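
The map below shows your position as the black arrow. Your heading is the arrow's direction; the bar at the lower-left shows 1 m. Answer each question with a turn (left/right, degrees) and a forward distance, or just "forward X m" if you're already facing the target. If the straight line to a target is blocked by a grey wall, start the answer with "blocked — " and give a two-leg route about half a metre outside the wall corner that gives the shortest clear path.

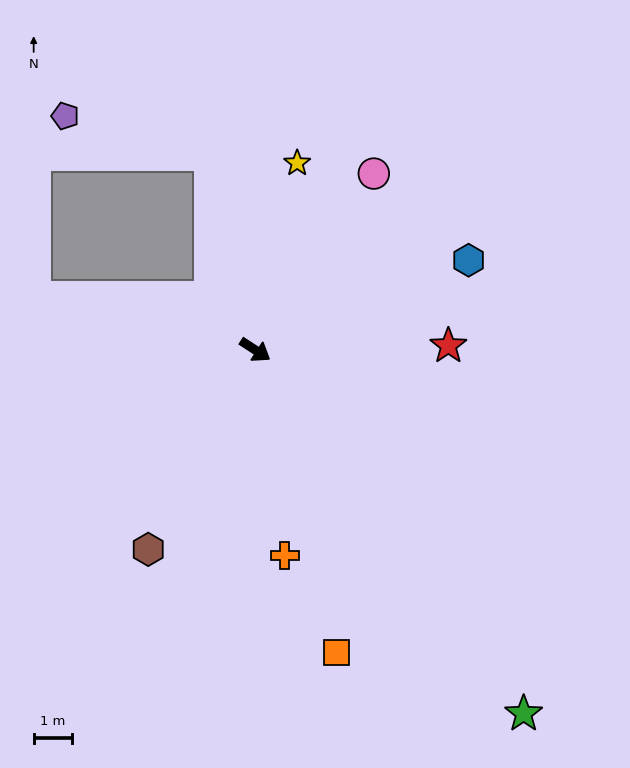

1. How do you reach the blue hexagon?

turn left 56°, forward 6.0 m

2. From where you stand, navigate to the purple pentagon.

blocked — turn left 136°, forward 5.2 m, then turn left 62°, forward 3.9 m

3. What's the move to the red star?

turn left 34°, forward 5.0 m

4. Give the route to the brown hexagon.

turn right 85°, forward 5.9 m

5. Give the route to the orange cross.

turn right 49°, forward 5.4 m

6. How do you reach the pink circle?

turn left 89°, forward 5.5 m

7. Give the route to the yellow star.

turn left 110°, forward 5.0 m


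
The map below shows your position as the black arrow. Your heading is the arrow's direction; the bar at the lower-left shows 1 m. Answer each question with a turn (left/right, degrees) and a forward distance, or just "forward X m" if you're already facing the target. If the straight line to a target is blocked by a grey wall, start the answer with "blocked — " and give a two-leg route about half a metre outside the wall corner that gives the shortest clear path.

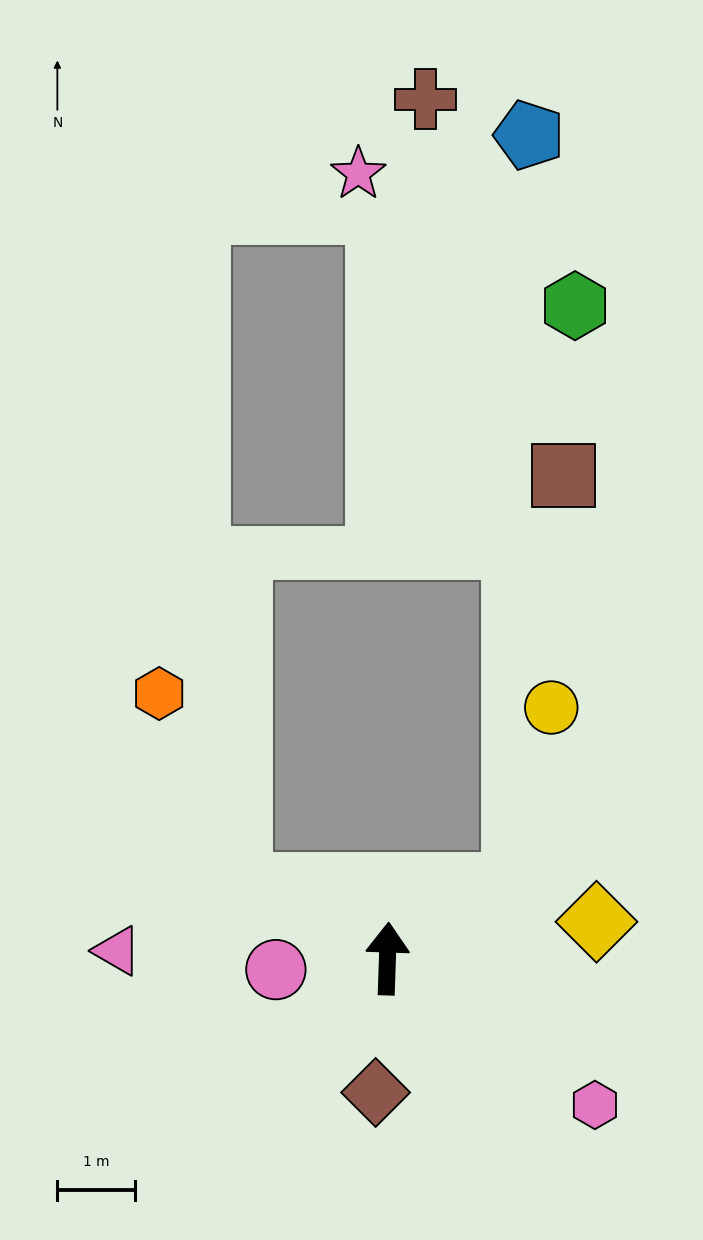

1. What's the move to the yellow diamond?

turn right 78°, forward 2.7 m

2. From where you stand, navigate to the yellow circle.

blocked — turn right 58°, forward 1.9 m, then turn left 48°, forward 2.3 m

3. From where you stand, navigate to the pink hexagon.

turn right 123°, forward 3.3 m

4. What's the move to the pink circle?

turn left 98°, forward 1.4 m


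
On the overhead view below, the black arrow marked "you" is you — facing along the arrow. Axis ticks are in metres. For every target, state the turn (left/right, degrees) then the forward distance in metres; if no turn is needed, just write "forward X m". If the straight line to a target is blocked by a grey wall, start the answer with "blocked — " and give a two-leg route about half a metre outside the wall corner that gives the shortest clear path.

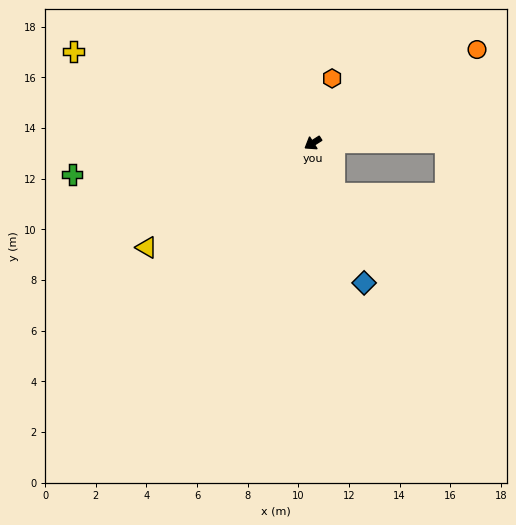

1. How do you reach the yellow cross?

turn right 53°, forward 10.1 m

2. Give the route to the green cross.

turn right 25°, forward 9.6 m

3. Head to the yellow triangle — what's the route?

forward 7.8 m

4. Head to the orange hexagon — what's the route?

turn right 139°, forward 2.7 m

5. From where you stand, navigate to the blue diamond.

turn left 78°, forward 5.9 m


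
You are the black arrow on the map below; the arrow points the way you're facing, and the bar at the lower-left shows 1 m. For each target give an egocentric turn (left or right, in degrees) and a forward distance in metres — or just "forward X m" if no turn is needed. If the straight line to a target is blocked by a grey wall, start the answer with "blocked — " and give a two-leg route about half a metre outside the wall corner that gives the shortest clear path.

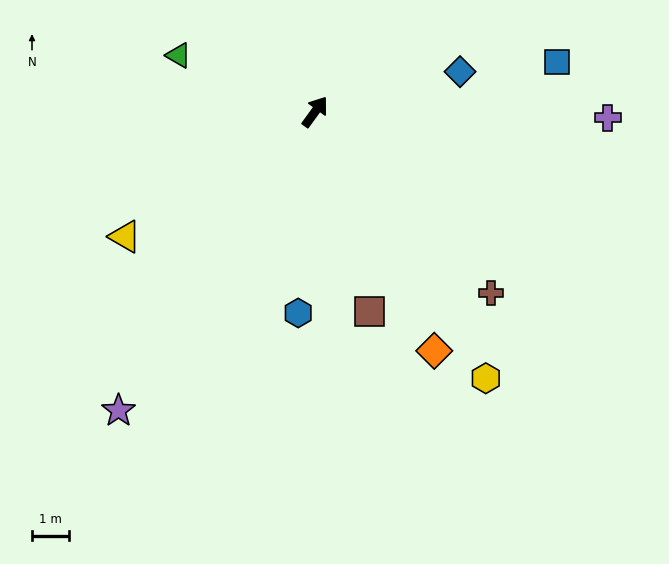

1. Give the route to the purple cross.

turn right 55°, forward 7.8 m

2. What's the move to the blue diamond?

turn right 39°, forward 4.0 m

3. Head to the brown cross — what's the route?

turn right 100°, forward 6.7 m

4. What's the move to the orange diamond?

turn right 118°, forward 7.1 m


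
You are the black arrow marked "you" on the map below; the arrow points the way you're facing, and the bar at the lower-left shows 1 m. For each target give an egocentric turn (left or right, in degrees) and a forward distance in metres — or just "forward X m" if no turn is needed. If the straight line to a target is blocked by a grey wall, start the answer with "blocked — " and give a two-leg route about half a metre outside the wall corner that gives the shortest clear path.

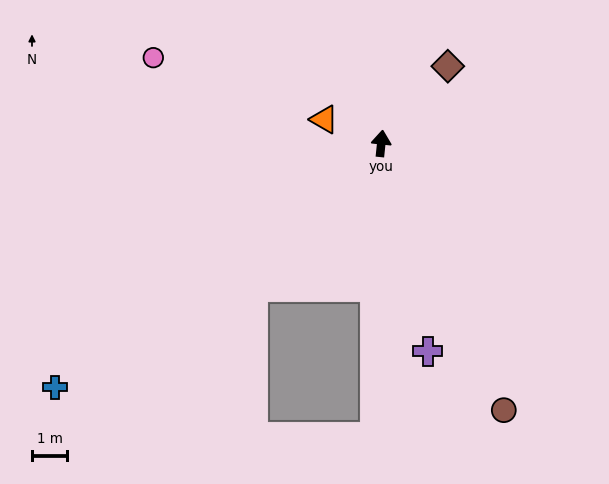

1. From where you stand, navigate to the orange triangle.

turn left 73°, forward 1.8 m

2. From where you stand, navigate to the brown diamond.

turn right 35°, forward 2.9 m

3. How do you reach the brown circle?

turn right 149°, forward 8.3 m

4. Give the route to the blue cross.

turn left 133°, forward 11.5 m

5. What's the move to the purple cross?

turn right 162°, forward 6.0 m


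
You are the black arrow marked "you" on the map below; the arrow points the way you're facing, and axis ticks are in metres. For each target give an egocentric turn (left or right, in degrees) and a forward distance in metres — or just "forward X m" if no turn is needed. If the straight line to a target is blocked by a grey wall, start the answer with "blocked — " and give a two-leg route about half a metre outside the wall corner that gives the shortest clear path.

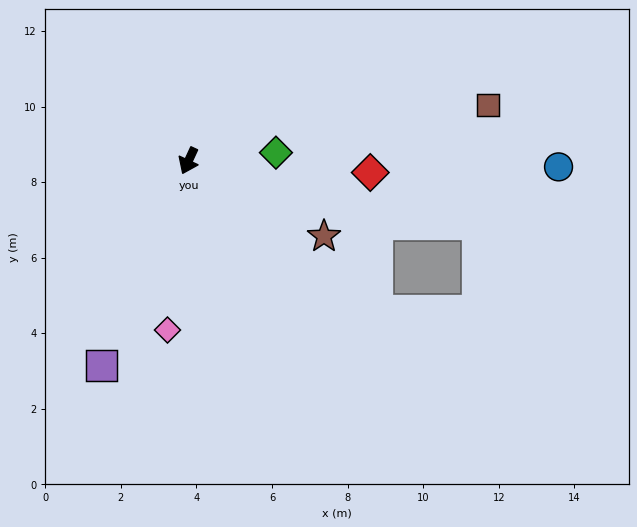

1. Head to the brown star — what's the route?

turn left 86°, forward 4.1 m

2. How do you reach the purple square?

forward 5.9 m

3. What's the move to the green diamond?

turn left 120°, forward 2.3 m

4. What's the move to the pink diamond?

turn left 18°, forward 4.5 m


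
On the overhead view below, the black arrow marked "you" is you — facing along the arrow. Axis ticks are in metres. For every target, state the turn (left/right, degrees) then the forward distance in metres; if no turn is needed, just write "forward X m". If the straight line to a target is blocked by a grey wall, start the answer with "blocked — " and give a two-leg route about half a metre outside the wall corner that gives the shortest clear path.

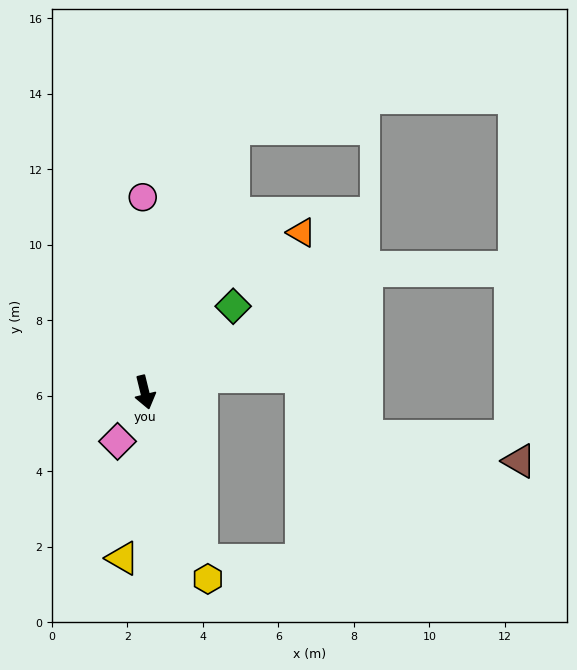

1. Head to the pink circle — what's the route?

turn left 167°, forward 5.2 m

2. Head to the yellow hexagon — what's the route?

turn left 5°, forward 5.2 m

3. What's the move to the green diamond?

turn left 120°, forward 3.3 m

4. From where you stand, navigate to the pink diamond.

turn right 43°, forward 1.5 m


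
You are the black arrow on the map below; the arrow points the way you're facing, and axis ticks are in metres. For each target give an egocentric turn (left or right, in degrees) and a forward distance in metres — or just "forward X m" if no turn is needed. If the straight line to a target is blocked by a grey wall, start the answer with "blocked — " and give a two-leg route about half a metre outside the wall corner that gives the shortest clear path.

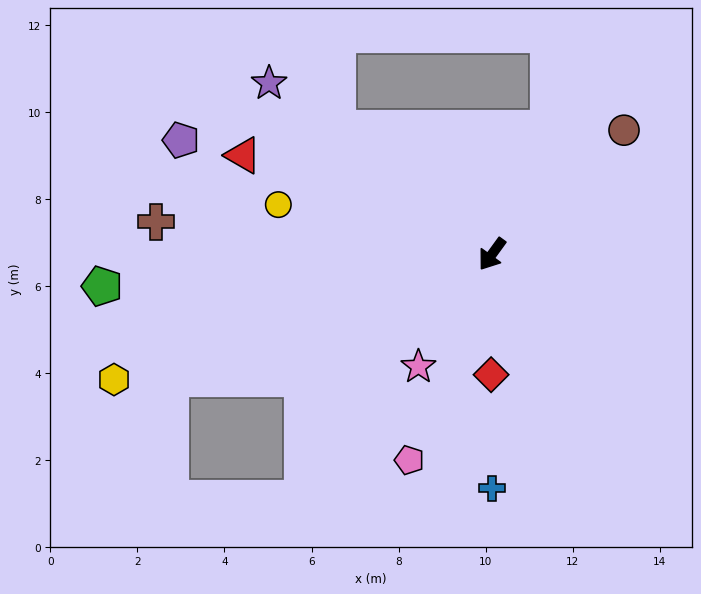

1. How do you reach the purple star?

turn right 92°, forward 6.5 m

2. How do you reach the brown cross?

turn right 60°, forward 7.8 m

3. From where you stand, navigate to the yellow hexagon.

turn right 36°, forward 9.1 m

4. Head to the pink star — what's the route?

turn left 3°, forward 3.1 m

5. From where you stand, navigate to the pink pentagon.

turn left 14°, forward 5.1 m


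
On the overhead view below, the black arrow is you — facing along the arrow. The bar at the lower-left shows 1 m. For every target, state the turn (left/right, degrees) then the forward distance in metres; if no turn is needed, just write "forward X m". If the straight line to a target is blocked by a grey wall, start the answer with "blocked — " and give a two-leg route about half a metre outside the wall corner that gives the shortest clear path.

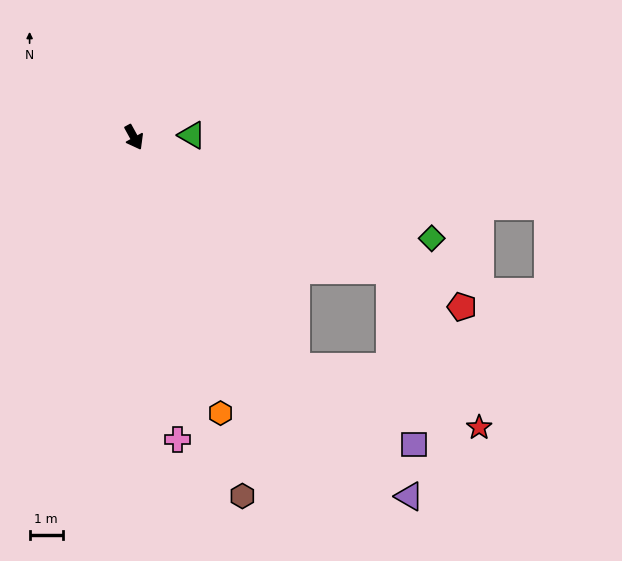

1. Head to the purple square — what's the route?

blocked — turn left 6°, forward 8.5 m, then turn left 22°, forward 4.3 m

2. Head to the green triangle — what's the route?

turn left 63°, forward 1.8 m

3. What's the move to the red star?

blocked — turn left 34°, forward 8.8 m, then turn right 33°, forward 5.5 m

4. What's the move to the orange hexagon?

turn right 11°, forward 8.8 m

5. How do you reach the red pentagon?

turn left 34°, forward 11.2 m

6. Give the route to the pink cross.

turn right 21°, forward 9.3 m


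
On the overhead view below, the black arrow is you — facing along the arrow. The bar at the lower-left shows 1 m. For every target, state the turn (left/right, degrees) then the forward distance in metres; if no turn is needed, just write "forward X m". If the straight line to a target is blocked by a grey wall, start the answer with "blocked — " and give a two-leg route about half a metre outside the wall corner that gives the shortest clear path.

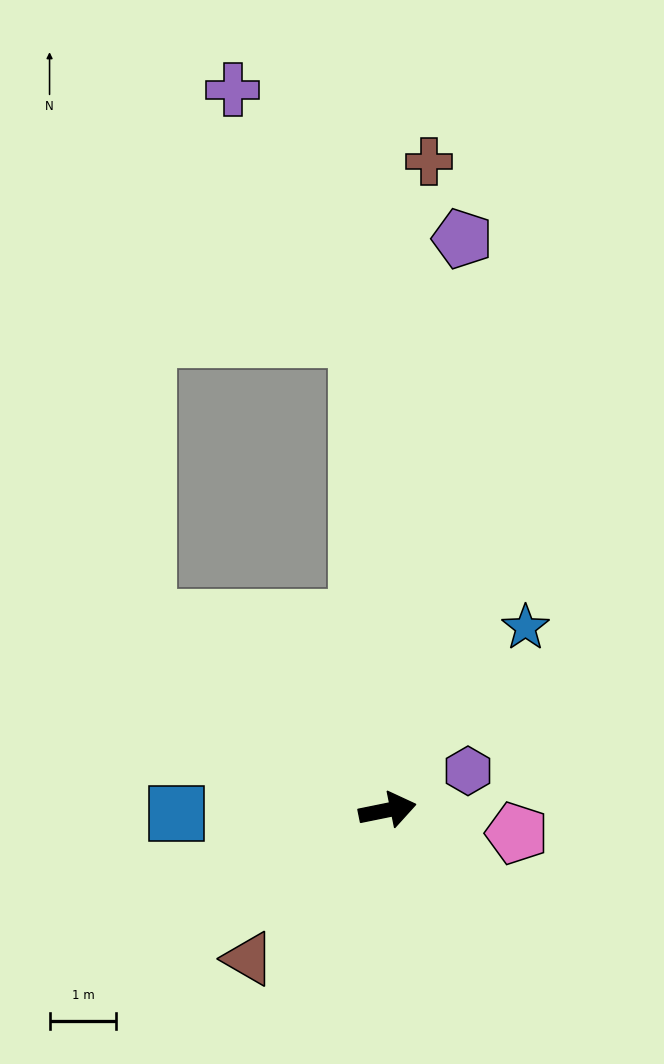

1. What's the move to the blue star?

turn left 41°, forward 3.4 m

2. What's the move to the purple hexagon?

turn left 15°, forward 1.3 m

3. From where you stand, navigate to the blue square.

turn left 169°, forward 3.2 m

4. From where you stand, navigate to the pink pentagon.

turn right 22°, forward 2.0 m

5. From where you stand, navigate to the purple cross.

blocked — turn left 82°, forward 7.1 m, then turn left 23°, forward 4.2 m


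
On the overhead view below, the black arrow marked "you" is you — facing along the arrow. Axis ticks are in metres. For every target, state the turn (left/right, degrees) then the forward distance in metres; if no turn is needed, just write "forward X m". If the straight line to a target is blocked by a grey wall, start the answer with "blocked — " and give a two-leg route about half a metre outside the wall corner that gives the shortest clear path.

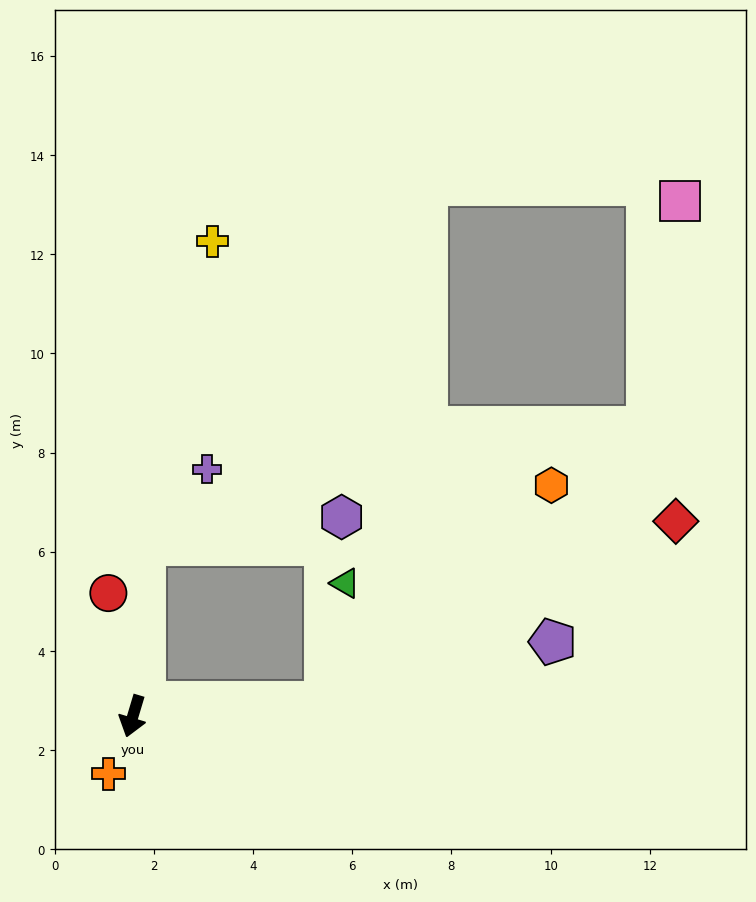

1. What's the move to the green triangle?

blocked — turn left 111°, forward 3.9 m, then turn left 76°, forward 2.4 m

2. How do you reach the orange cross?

turn right 6°, forward 1.3 m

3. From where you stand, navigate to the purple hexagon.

blocked — turn right 167°, forward 3.5 m, then turn right 78°, forward 4.0 m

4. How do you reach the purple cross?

blocked — turn right 167°, forward 3.5 m, then turn right 36°, forward 2.0 m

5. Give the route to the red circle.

turn right 152°, forward 2.5 m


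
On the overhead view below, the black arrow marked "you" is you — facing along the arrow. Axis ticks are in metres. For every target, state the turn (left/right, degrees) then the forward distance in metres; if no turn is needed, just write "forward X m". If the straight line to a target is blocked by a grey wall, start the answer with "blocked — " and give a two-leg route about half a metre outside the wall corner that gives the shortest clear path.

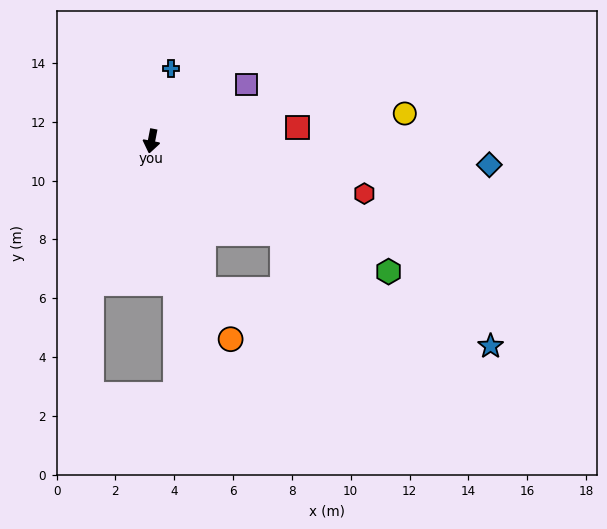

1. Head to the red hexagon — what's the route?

turn left 87°, forward 7.5 m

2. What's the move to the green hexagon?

turn left 72°, forward 9.2 m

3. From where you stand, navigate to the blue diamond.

turn left 97°, forward 11.5 m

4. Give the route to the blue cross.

turn left 176°, forward 2.5 m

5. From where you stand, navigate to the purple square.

turn left 132°, forward 3.8 m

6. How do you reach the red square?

turn left 106°, forward 5.0 m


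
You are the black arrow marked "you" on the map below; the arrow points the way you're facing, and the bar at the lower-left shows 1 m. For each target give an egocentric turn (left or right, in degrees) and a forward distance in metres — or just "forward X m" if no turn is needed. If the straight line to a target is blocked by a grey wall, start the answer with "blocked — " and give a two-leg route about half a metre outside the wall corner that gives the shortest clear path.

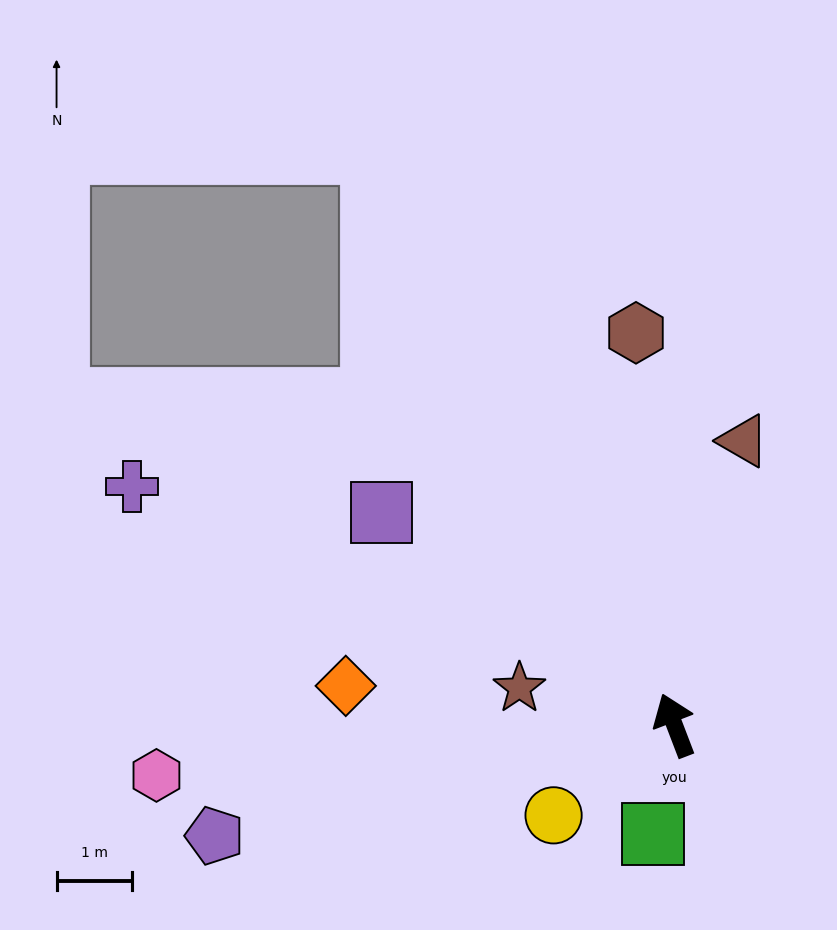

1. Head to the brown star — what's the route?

turn left 56°, forward 2.1 m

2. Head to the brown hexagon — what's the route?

turn right 15°, forward 5.2 m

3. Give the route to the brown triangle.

turn right 35°, forward 3.9 m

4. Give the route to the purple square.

turn left 33°, forward 4.8 m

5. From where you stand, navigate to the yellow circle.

turn left 106°, forward 2.0 m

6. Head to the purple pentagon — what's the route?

turn left 83°, forward 6.3 m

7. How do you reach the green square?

turn left 148°, forward 1.5 m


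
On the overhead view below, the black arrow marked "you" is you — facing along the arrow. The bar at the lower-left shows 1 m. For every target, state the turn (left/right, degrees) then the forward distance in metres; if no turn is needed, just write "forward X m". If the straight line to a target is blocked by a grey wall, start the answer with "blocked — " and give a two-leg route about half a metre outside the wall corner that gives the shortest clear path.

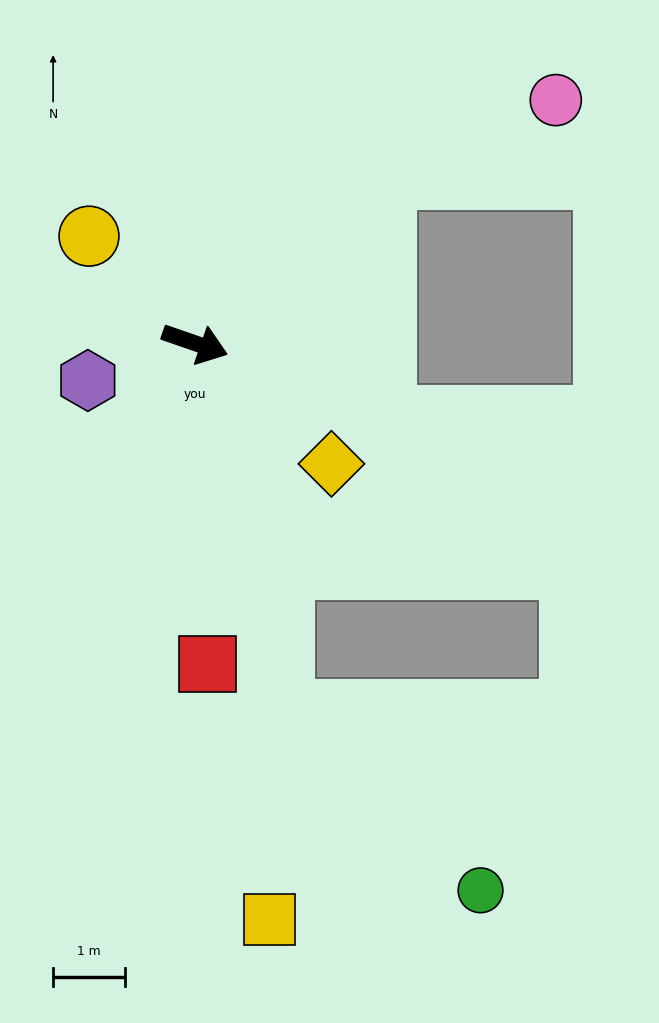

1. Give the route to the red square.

turn right 69°, forward 4.5 m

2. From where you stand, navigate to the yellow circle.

turn left 154°, forward 2.1 m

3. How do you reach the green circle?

blocked — turn right 57°, forward 5.2 m, then turn left 34°, forward 3.7 m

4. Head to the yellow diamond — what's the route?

turn right 22°, forward 2.5 m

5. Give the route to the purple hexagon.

turn right 142°, forward 1.6 m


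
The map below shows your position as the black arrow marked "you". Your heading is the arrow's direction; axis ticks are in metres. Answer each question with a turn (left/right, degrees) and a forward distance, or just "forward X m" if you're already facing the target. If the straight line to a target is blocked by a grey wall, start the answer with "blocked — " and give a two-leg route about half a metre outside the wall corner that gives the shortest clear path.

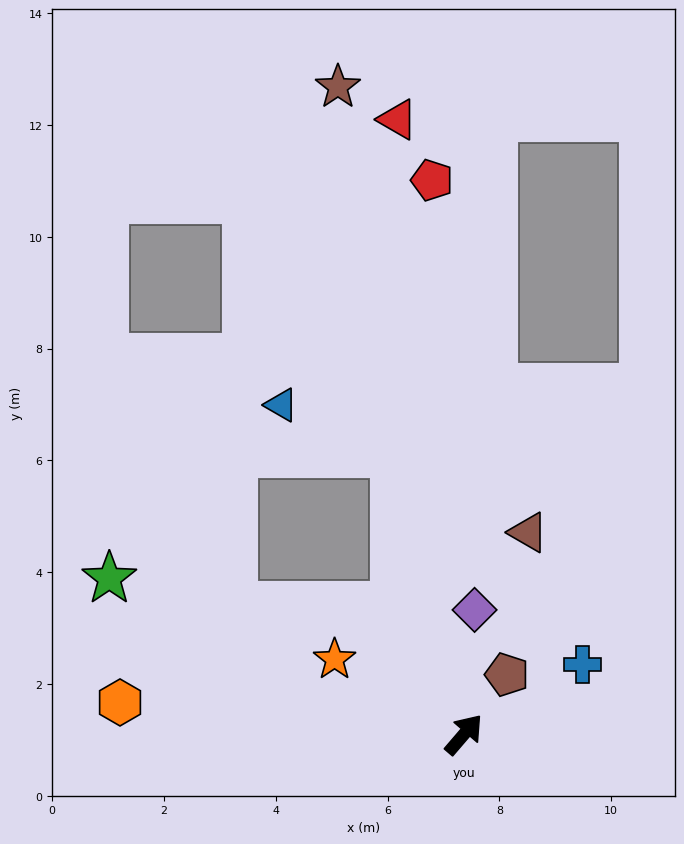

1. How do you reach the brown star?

turn left 52°, forward 11.8 m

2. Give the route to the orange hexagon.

turn left 125°, forward 6.2 m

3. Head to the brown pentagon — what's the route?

turn left 5°, forward 1.3 m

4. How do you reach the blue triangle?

blocked — turn left 55°, forward 5.2 m, then turn left 52°, forward 2.2 m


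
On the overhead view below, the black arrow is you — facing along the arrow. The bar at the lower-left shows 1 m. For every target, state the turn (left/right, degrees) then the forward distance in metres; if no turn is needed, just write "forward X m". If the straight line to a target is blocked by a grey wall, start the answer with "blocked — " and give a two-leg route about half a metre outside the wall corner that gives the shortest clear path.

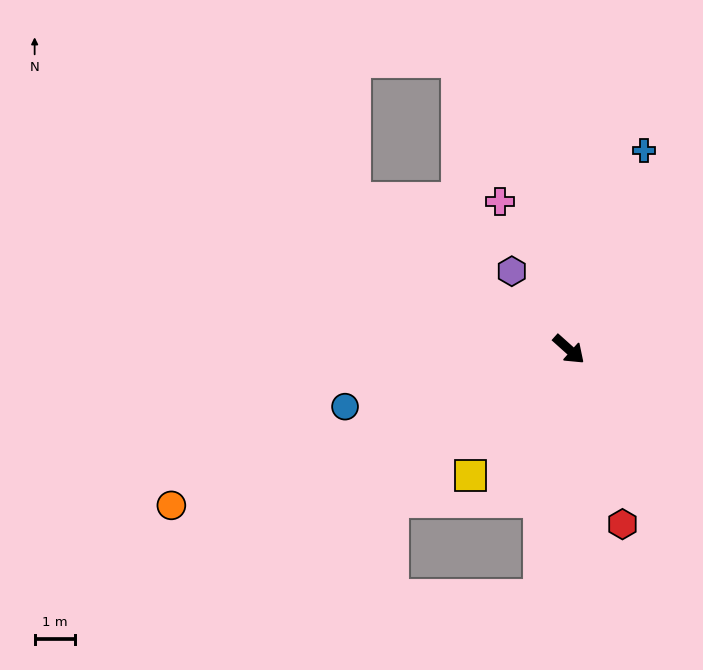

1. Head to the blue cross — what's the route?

turn left 111°, forward 5.3 m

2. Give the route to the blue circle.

turn right 124°, forward 5.8 m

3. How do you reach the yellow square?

turn right 86°, forward 4.0 m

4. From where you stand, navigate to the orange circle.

turn right 117°, forward 10.7 m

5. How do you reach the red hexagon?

turn right 31°, forward 4.6 m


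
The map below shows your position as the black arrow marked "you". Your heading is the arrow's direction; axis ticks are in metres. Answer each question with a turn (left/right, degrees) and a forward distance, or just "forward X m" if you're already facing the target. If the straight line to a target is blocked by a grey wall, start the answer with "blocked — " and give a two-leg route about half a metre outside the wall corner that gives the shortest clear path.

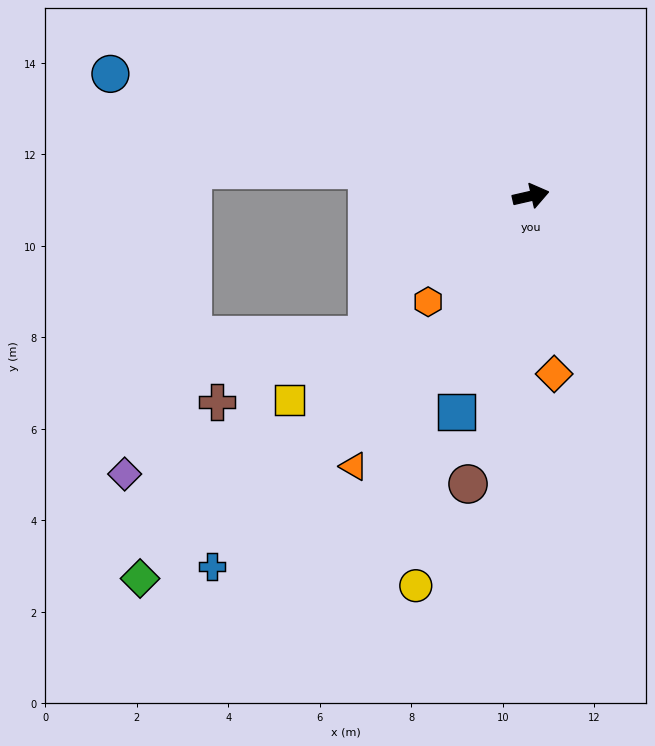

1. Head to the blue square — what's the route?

turn right 122°, forward 5.0 m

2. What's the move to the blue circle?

turn left 151°, forward 9.6 m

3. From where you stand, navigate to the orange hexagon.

turn right 147°, forward 3.2 m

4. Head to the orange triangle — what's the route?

turn right 136°, forward 7.1 m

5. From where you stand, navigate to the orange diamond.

turn right 95°, forward 3.9 m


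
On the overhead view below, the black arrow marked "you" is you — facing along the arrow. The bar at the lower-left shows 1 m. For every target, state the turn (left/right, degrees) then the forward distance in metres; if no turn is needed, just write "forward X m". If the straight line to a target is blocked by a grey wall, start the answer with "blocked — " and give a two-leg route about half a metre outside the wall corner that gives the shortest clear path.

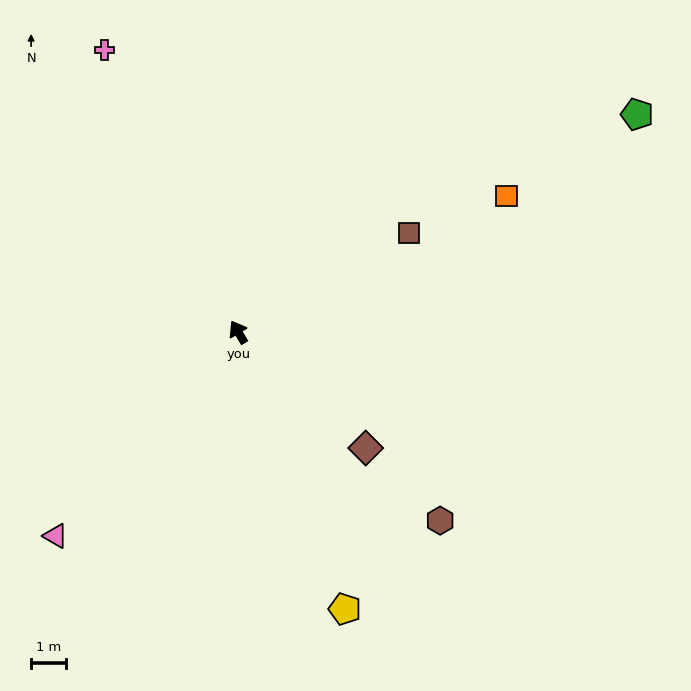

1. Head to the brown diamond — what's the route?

turn right 163°, forward 5.0 m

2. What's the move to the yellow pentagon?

turn left 170°, forward 8.6 m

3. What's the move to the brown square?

turn right 91°, forward 5.7 m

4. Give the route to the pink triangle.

turn left 107°, forward 7.9 m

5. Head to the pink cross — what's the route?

turn right 6°, forward 9.0 m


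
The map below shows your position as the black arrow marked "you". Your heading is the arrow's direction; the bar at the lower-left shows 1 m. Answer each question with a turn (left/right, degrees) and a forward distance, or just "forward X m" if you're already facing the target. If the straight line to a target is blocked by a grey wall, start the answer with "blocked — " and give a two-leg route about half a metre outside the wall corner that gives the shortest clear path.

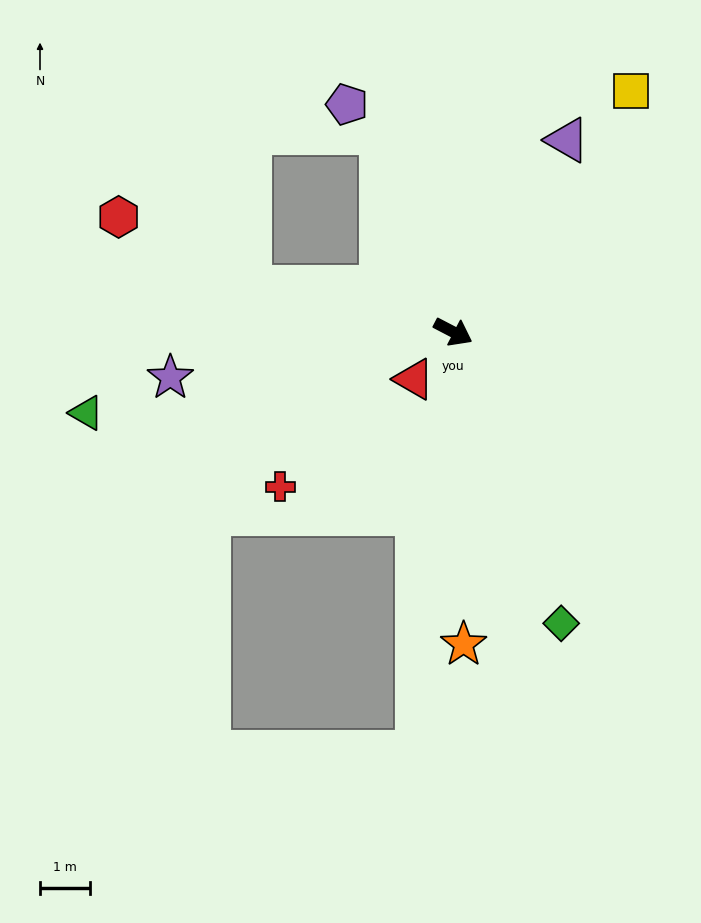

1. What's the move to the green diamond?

turn right 42°, forward 6.2 m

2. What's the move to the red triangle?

turn right 102°, forward 1.2 m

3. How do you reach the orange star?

turn right 61°, forward 6.2 m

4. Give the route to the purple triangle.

turn left 87°, forward 4.4 m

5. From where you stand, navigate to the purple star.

turn right 143°, forward 5.7 m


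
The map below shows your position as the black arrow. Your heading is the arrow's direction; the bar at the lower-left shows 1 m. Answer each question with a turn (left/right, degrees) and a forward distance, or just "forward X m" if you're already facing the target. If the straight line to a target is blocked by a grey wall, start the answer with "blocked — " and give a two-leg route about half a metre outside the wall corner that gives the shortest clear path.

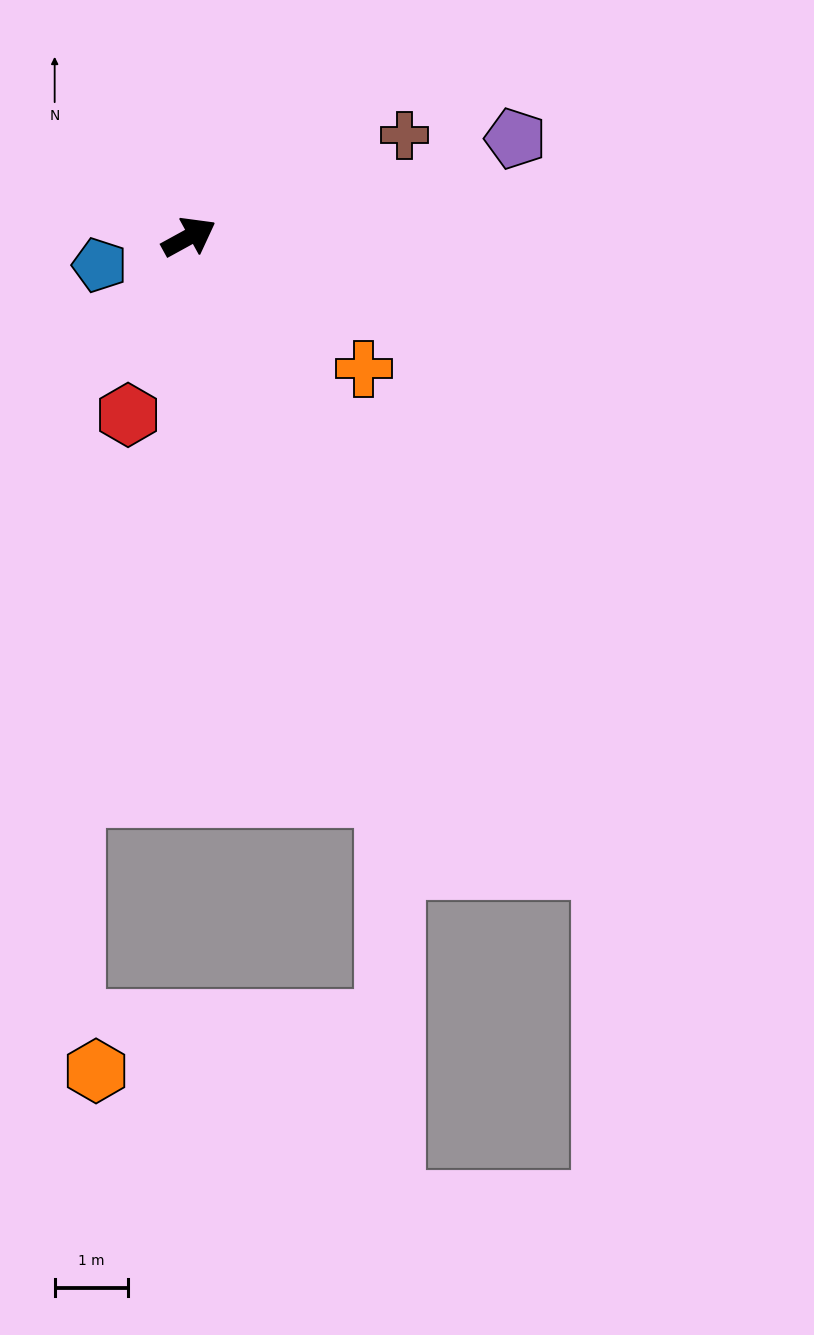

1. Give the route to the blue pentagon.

turn left 169°, forward 1.3 m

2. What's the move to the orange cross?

turn right 66°, forward 3.0 m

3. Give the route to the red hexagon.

turn right 138°, forward 2.6 m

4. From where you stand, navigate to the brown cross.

turn right 4°, forward 3.3 m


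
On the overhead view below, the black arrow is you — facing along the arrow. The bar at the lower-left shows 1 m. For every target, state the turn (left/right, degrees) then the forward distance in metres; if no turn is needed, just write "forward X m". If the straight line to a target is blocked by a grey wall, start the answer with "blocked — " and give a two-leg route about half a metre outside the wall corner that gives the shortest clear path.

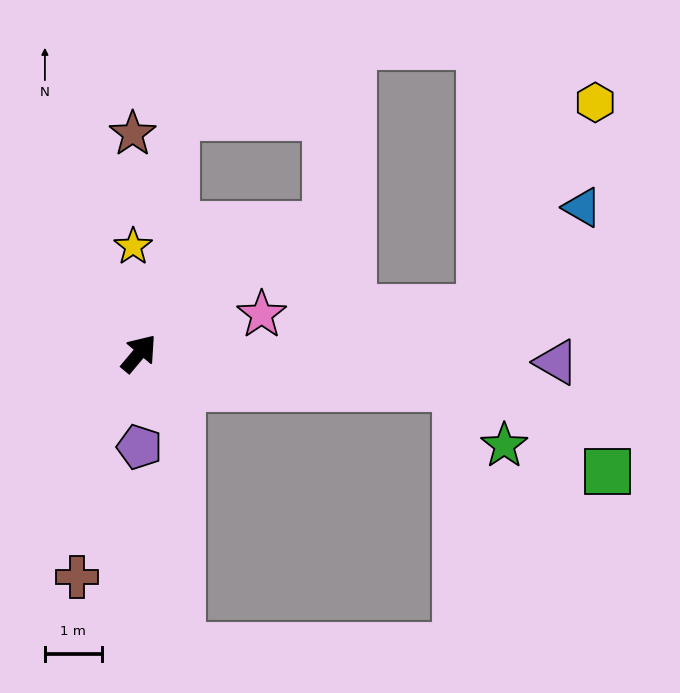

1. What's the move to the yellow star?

turn left 43°, forward 1.9 m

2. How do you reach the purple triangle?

turn right 51°, forward 7.3 m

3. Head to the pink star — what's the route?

turn right 32°, forward 2.3 m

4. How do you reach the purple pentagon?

turn right 140°, forward 1.6 m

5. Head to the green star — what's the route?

blocked — turn right 56°, forward 5.6 m, then turn right 45°, forward 1.3 m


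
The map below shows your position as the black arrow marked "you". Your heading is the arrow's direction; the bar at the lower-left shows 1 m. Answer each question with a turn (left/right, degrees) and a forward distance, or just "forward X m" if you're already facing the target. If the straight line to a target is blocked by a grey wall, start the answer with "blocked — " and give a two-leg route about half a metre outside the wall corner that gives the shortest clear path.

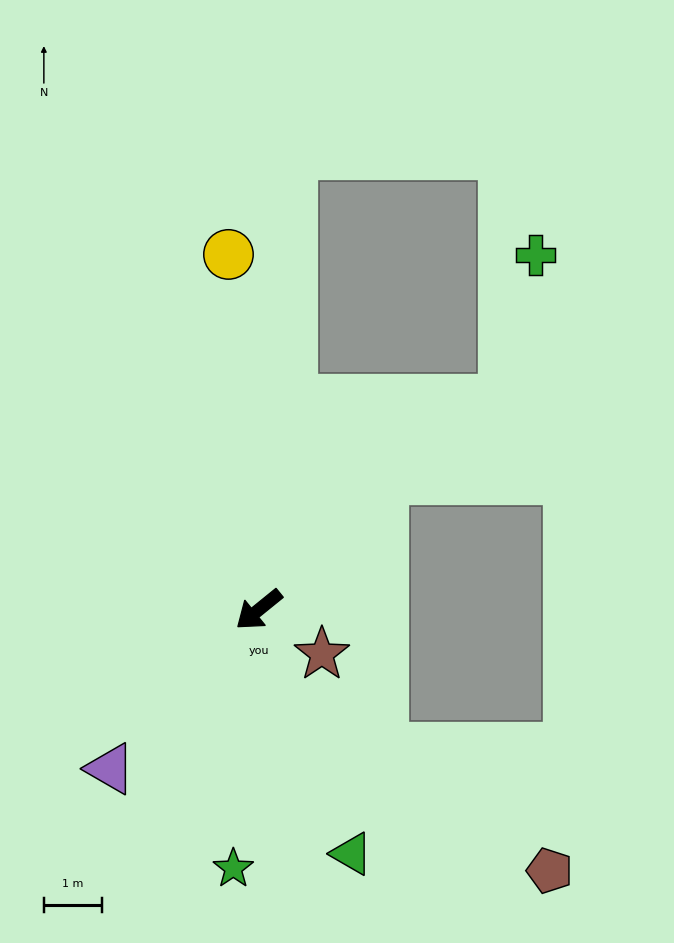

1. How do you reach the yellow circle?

turn right 124°, forward 6.1 m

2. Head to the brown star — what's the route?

turn left 106°, forward 1.3 m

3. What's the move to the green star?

turn left 45°, forward 4.5 m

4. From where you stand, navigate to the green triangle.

turn left 72°, forward 4.5 m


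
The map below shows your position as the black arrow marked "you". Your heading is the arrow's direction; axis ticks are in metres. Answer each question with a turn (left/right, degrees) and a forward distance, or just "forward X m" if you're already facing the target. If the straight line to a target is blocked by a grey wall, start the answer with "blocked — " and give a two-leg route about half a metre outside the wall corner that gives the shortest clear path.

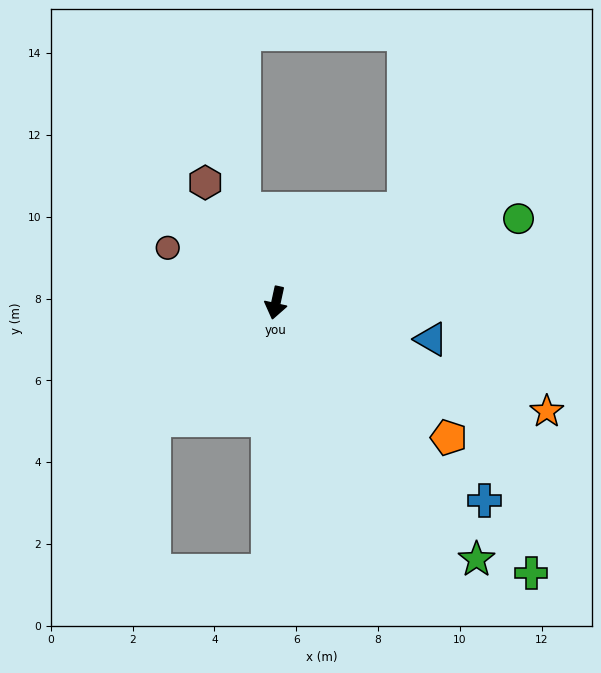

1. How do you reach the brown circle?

turn right 105°, forward 3.0 m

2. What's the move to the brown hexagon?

turn right 137°, forward 3.4 m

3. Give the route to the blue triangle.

turn left 89°, forward 3.9 m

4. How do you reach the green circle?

turn left 121°, forward 6.3 m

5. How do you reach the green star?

turn left 50°, forward 8.0 m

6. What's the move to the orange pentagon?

turn left 64°, forward 5.4 m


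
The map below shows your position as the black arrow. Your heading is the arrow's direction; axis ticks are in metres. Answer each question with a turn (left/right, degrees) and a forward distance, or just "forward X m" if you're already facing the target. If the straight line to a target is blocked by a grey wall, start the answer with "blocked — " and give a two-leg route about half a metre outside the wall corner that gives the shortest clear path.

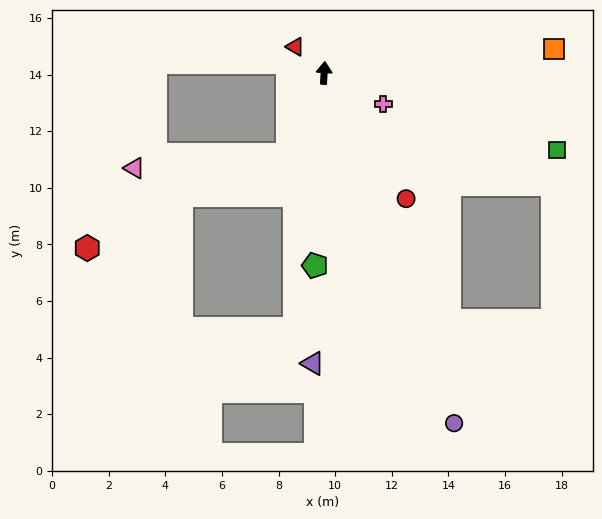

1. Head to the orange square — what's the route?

turn right 81°, forward 8.2 m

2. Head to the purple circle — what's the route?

turn right 156°, forward 13.2 m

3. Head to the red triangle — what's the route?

turn left 51°, forward 1.4 m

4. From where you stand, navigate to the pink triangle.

blocked — turn left 159°, forward 3.2 m, then turn right 61°, forward 5.4 m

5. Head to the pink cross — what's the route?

turn right 114°, forward 2.4 m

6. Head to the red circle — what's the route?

turn right 144°, forward 5.3 m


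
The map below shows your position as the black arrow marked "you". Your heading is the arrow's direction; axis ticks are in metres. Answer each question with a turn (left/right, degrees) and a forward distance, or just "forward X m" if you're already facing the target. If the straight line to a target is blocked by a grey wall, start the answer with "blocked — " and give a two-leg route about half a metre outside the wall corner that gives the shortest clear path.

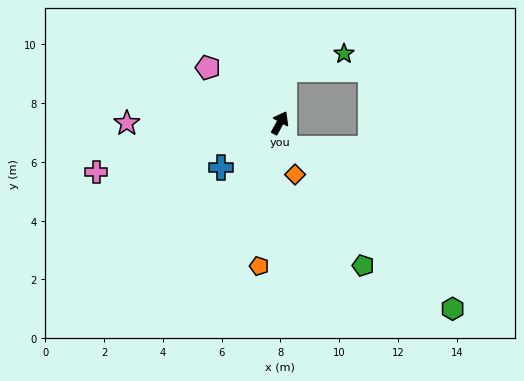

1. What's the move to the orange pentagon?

turn right 160°, forward 4.9 m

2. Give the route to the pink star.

turn left 119°, forward 5.2 m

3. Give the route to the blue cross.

turn left 156°, forward 2.5 m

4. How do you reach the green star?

blocked — turn left 24°, forward 1.8 m, then turn right 71°, forward 2.1 m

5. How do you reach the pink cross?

turn left 134°, forward 6.5 m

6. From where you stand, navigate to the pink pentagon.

turn left 81°, forward 3.1 m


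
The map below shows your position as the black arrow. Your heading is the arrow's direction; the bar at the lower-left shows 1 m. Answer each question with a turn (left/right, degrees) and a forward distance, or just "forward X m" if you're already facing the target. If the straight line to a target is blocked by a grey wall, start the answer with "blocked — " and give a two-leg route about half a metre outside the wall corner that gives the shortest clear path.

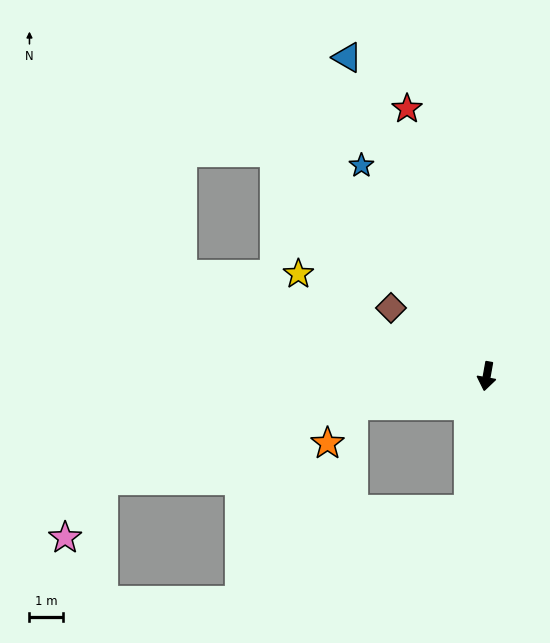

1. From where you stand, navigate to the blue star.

turn right 139°, forward 7.3 m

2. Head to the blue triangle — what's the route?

turn right 146°, forward 10.4 m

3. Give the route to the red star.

turn right 153°, forward 8.3 m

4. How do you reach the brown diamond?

turn right 115°, forward 3.5 m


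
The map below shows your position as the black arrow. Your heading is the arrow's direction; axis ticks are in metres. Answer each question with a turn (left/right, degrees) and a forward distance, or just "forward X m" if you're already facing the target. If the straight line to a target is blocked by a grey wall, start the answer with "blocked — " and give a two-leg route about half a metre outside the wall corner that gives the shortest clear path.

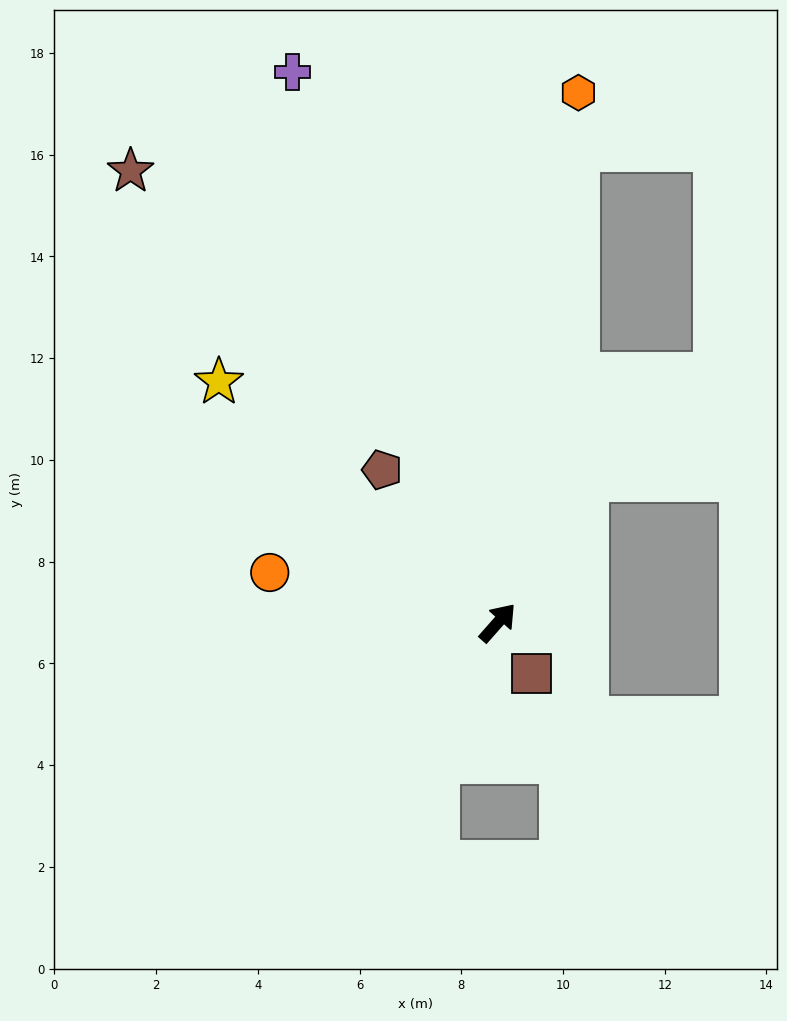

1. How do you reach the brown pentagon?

turn left 79°, forward 3.8 m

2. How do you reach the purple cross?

turn left 62°, forward 11.5 m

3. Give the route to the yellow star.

turn left 91°, forward 7.2 m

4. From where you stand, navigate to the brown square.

turn right 105°, forward 1.2 m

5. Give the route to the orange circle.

turn left 119°, forward 4.6 m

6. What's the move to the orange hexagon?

turn left 33°, forward 10.5 m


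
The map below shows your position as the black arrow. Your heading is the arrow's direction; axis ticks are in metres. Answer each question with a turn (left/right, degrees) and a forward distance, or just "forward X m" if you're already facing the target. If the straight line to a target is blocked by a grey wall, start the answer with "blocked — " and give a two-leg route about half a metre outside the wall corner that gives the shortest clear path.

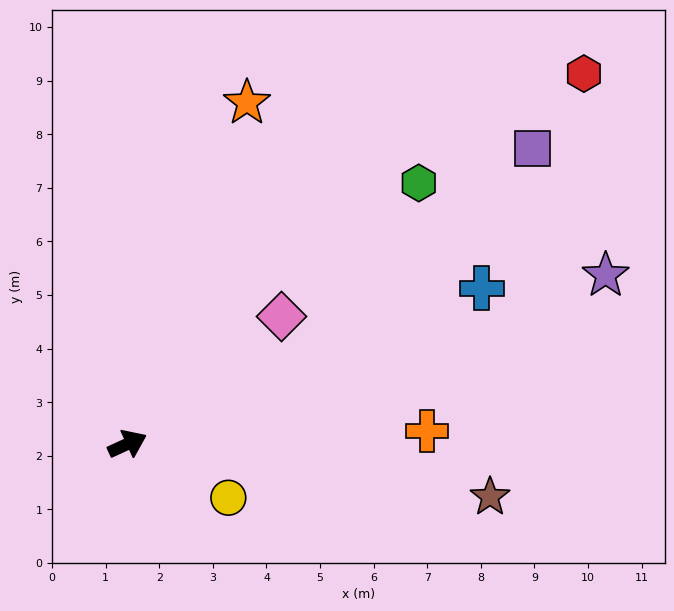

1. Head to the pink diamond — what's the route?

turn left 15°, forward 3.7 m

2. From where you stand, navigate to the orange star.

turn left 46°, forward 6.7 m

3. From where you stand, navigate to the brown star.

turn right 33°, forward 6.8 m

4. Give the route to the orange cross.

turn right 22°, forward 5.6 m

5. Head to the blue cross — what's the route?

forward 7.2 m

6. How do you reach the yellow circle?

turn right 53°, forward 2.1 m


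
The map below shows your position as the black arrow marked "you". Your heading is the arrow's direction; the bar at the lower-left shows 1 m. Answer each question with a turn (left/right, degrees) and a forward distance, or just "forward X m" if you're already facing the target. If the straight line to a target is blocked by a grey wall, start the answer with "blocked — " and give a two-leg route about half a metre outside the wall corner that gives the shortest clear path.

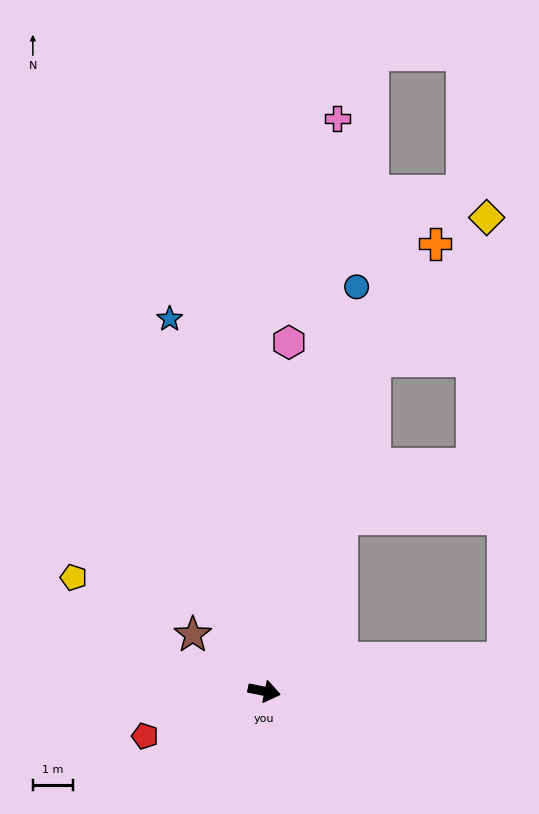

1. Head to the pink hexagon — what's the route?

turn left 97°, forward 8.7 m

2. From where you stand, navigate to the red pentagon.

turn right 148°, forward 3.2 m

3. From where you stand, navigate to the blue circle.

turn left 89°, forward 10.4 m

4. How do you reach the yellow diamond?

blocked — turn left 83°, forward 8.7 m, then turn right 20°, forward 4.5 m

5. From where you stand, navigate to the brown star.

turn left 153°, forward 2.3 m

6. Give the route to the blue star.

turn left 116°, forward 9.6 m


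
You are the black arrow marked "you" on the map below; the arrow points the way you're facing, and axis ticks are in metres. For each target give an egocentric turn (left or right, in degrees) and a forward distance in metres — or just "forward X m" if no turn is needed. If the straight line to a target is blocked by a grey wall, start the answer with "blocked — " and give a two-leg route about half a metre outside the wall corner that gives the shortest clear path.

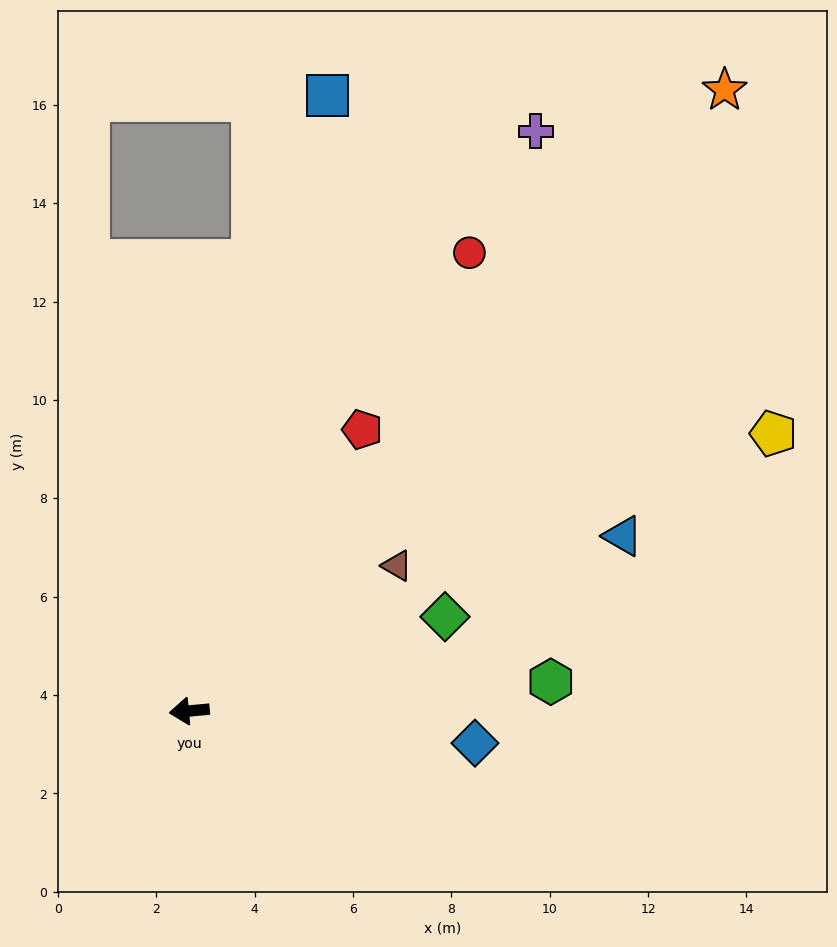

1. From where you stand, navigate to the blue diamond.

turn left 168°, forward 5.8 m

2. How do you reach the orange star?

turn right 136°, forward 16.7 m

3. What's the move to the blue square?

turn right 108°, forward 12.8 m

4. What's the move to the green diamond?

turn right 165°, forward 5.5 m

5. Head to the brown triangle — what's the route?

turn right 150°, forward 5.2 m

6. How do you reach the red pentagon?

turn right 127°, forward 6.7 m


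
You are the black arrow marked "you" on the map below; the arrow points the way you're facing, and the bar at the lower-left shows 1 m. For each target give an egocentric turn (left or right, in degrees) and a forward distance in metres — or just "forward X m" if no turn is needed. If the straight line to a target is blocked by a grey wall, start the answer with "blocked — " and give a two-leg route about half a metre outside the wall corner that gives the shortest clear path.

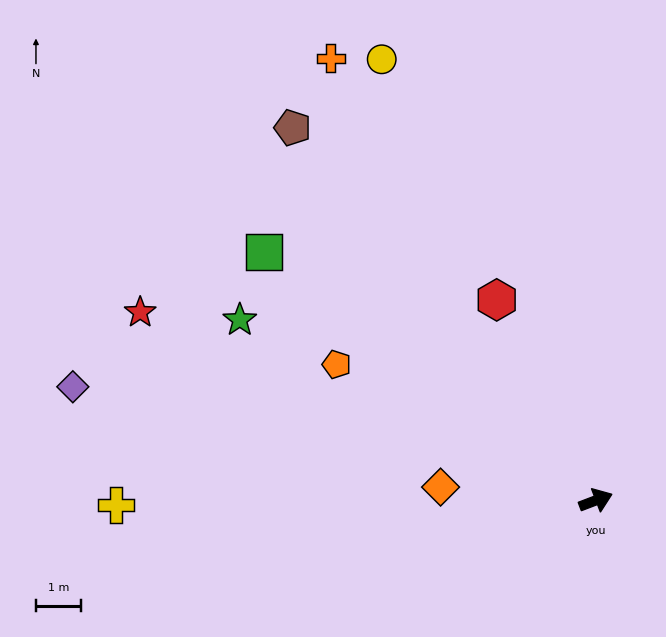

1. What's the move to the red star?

turn left 137°, forward 10.9 m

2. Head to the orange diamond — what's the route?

turn left 154°, forward 3.5 m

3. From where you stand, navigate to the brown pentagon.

turn left 108°, forward 10.6 m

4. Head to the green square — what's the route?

turn left 122°, forward 9.2 m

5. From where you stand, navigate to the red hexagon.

turn left 95°, forward 5.0 m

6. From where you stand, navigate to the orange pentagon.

turn left 131°, forward 6.5 m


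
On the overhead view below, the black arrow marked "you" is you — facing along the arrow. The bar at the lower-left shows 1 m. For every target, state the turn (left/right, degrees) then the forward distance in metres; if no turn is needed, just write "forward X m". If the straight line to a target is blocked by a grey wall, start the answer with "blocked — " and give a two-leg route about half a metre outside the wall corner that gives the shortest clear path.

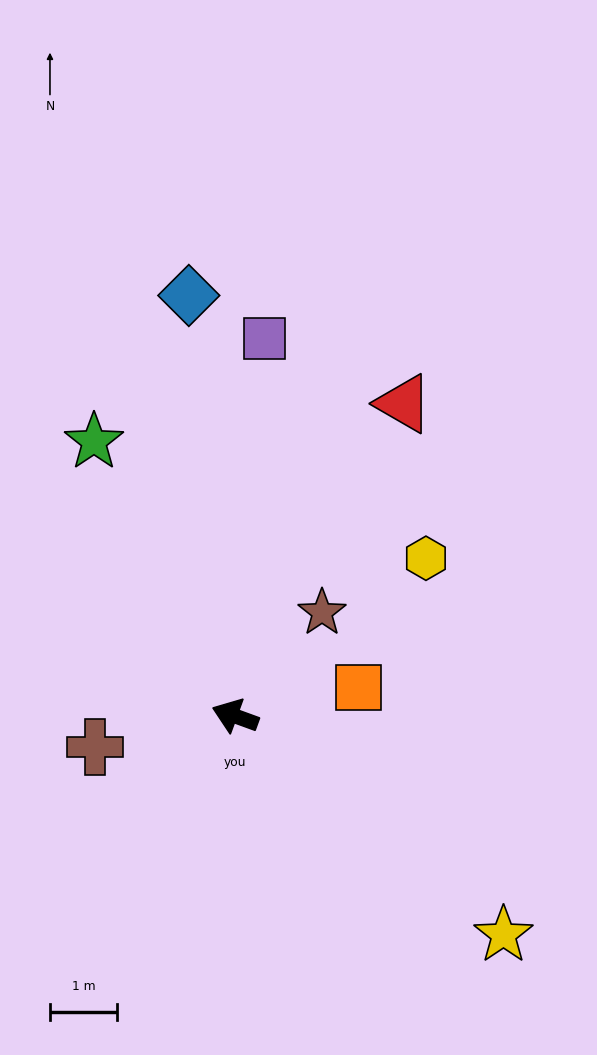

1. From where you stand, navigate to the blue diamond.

turn right 64°, forward 6.3 m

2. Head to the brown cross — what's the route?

turn left 32°, forward 2.1 m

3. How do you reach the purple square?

turn right 74°, forward 5.7 m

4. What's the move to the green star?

turn right 43°, forward 4.6 m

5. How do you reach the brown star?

turn right 110°, forward 2.0 m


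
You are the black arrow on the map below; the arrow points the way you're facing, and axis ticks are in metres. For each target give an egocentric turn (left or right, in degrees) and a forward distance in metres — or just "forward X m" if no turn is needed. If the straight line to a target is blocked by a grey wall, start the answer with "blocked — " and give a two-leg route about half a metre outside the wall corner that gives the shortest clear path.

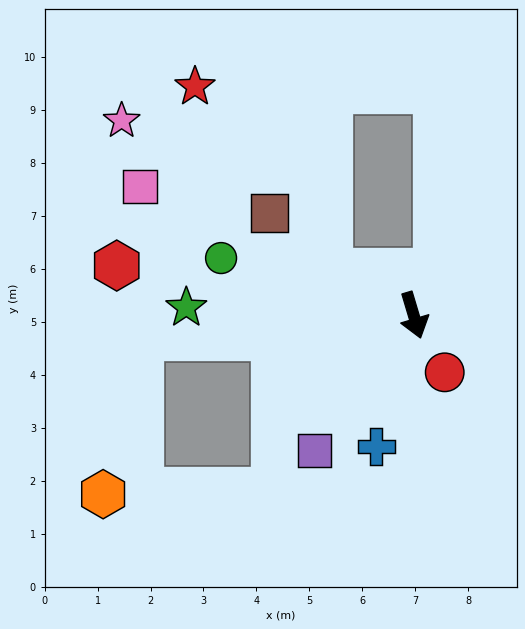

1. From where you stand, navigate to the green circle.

turn right 123°, forward 3.8 m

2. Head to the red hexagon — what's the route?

turn right 116°, forward 5.7 m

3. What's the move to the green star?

turn right 109°, forward 4.3 m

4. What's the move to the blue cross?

turn right 33°, forward 2.6 m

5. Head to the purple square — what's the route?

turn right 53°, forward 3.2 m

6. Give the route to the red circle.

turn left 12°, forward 1.2 m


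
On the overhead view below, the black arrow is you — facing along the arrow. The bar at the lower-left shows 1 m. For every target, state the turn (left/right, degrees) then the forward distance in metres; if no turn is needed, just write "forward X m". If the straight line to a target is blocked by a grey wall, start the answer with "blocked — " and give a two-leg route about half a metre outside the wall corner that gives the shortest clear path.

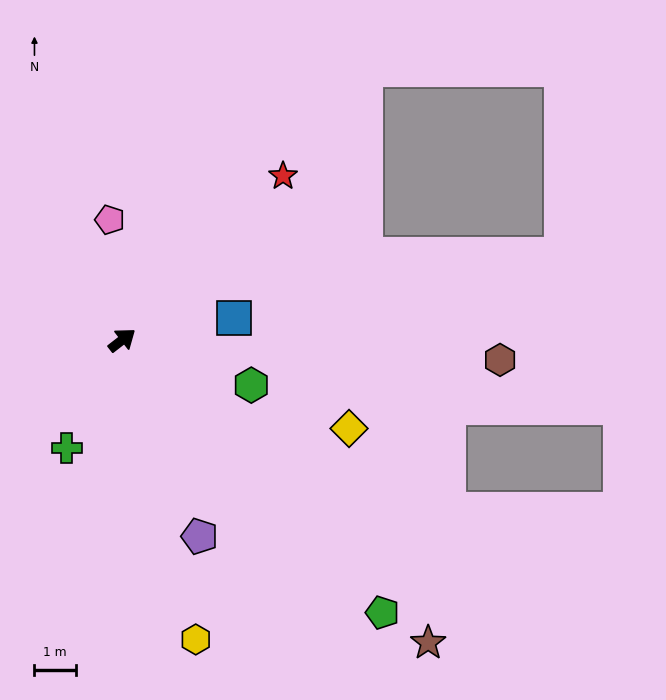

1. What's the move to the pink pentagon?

turn left 58°, forward 2.9 m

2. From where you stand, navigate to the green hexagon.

turn right 57°, forward 3.3 m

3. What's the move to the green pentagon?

turn right 84°, forward 9.2 m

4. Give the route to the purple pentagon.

turn right 106°, forward 5.1 m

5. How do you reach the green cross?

turn right 155°, forward 3.0 m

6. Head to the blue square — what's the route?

turn right 27°, forward 2.8 m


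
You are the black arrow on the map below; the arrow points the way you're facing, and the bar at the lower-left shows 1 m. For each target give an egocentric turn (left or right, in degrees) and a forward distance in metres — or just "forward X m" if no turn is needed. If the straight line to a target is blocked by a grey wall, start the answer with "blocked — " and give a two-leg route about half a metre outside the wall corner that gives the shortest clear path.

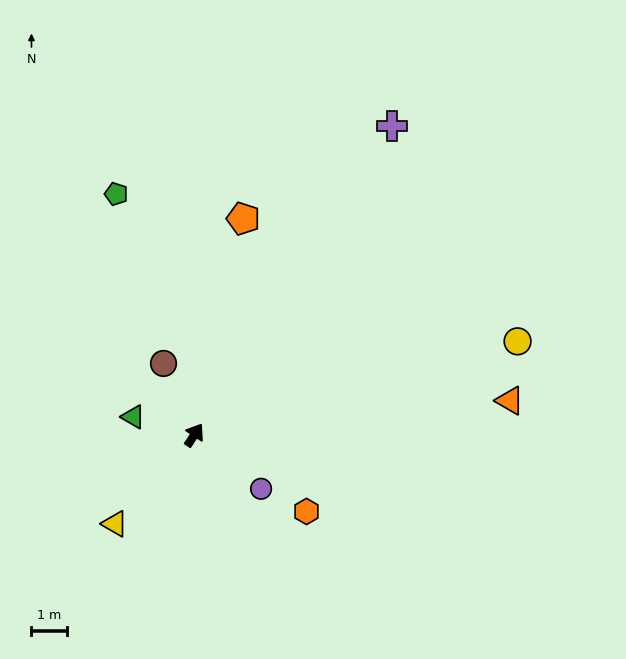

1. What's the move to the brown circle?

turn left 57°, forward 2.2 m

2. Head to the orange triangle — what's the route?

turn right 51°, forward 8.9 m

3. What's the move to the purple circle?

turn right 96°, forward 2.4 m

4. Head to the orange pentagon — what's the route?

turn left 20°, forward 6.2 m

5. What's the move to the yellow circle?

turn right 41°, forward 9.5 m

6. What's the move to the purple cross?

forward 10.3 m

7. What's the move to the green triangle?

turn left 107°, forward 1.8 m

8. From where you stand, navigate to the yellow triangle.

turn left 171°, forward 3.4 m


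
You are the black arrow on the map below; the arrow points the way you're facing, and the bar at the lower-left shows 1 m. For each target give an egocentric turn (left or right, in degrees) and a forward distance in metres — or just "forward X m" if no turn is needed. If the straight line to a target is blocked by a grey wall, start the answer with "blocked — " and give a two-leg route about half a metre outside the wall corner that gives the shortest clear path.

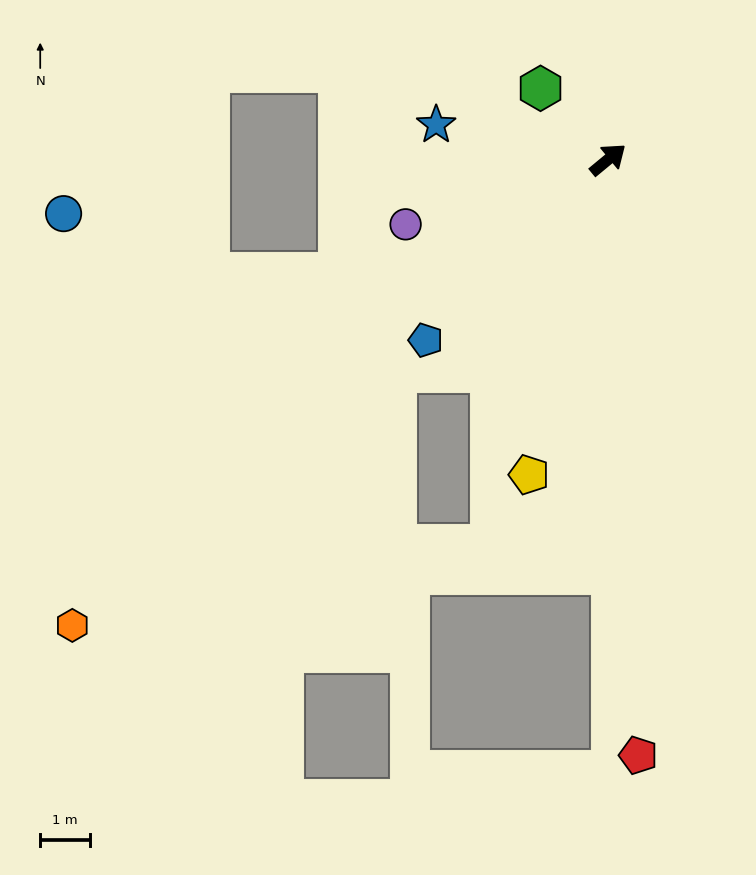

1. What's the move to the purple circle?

turn left 158°, forward 4.3 m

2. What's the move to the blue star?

turn left 129°, forward 3.6 m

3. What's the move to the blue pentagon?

turn right 175°, forward 5.2 m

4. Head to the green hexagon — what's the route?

turn left 94°, forward 2.0 m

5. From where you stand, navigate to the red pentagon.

turn right 127°, forward 12.1 m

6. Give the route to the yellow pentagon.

turn right 144°, forward 6.6 m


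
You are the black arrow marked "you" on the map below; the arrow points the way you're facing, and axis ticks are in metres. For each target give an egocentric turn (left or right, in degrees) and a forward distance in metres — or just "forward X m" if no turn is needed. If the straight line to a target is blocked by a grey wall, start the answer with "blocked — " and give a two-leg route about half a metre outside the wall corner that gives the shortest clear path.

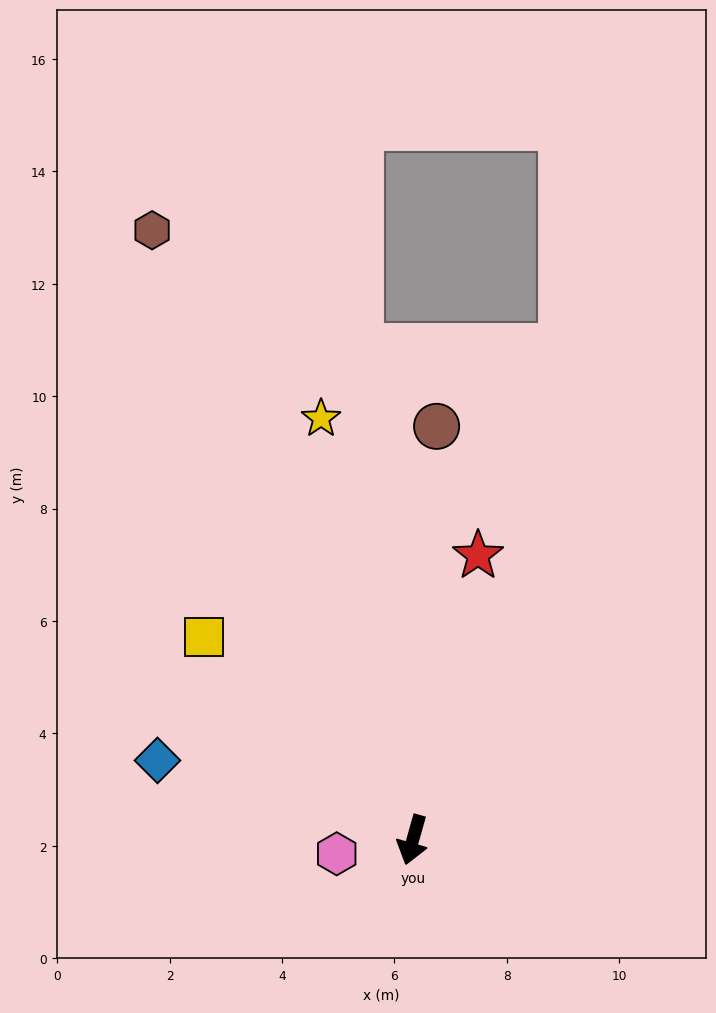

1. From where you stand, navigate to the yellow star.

turn right 152°, forward 7.7 m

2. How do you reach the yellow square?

turn right 118°, forward 5.2 m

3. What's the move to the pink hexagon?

turn right 64°, forward 1.4 m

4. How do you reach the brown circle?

turn right 168°, forward 7.4 m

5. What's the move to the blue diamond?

turn right 92°, forward 4.8 m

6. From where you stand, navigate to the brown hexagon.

turn right 141°, forward 11.8 m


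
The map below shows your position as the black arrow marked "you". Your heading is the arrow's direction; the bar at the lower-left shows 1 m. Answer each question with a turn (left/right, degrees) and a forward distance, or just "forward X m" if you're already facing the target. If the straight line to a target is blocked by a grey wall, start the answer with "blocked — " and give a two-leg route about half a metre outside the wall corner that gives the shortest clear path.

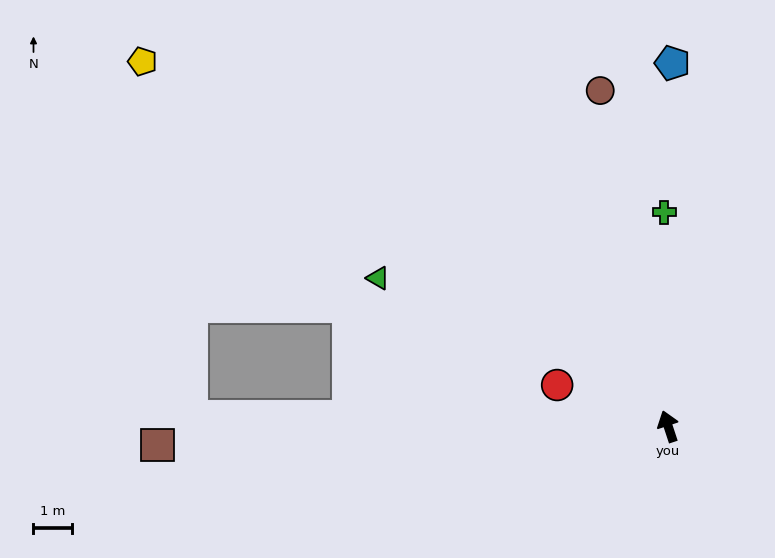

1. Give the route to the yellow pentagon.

turn left 37°, forward 16.7 m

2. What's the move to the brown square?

turn left 74°, forward 13.3 m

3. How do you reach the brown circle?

turn right 7°, forward 8.9 m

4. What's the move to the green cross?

turn right 17°, forward 5.6 m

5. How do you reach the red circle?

turn left 51°, forward 3.1 m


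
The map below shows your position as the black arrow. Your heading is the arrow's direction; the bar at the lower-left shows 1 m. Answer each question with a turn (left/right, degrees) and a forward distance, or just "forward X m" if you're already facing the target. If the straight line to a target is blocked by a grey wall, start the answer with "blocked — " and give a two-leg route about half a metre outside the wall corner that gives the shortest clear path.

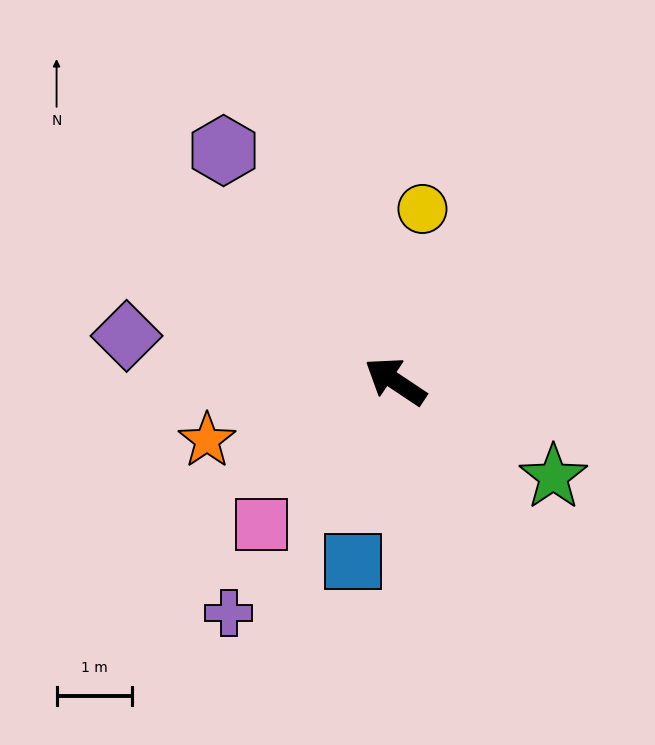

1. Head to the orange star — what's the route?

turn left 51°, forward 2.6 m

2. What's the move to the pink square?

turn left 81°, forward 2.6 m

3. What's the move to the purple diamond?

turn left 24°, forward 3.6 m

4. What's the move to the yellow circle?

turn right 65°, forward 2.3 m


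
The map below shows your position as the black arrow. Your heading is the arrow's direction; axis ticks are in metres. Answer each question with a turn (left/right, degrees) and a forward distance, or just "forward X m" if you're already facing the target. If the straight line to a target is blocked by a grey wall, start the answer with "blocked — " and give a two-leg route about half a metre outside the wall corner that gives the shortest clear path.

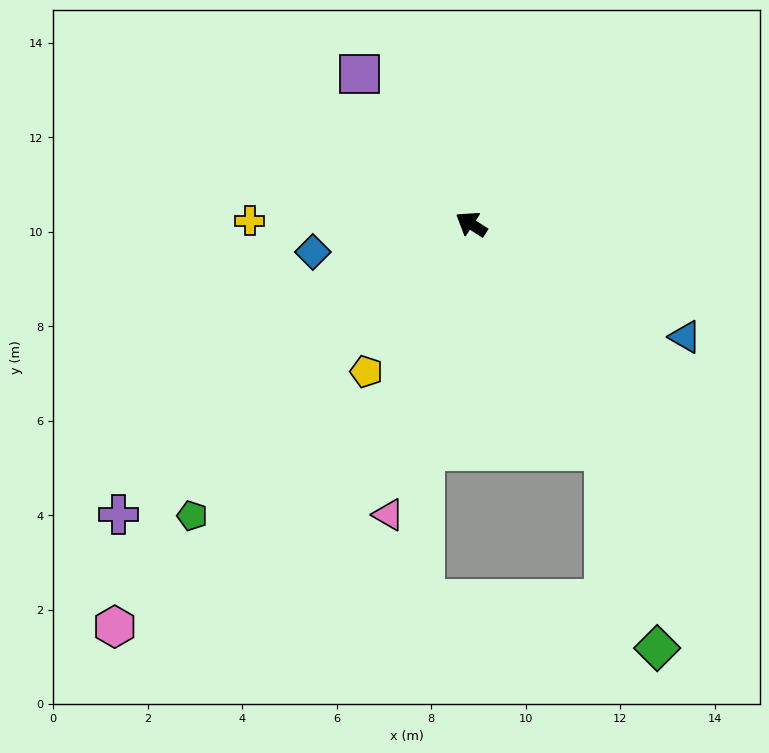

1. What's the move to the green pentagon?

turn left 79°, forward 8.5 m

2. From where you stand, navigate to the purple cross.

turn left 72°, forward 9.7 m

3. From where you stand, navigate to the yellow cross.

turn left 32°, forward 4.7 m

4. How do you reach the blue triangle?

turn right 175°, forward 5.1 m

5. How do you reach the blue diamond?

turn left 43°, forward 3.4 m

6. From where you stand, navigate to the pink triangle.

turn left 107°, forward 6.4 m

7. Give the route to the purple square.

turn right 21°, forward 4.0 m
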